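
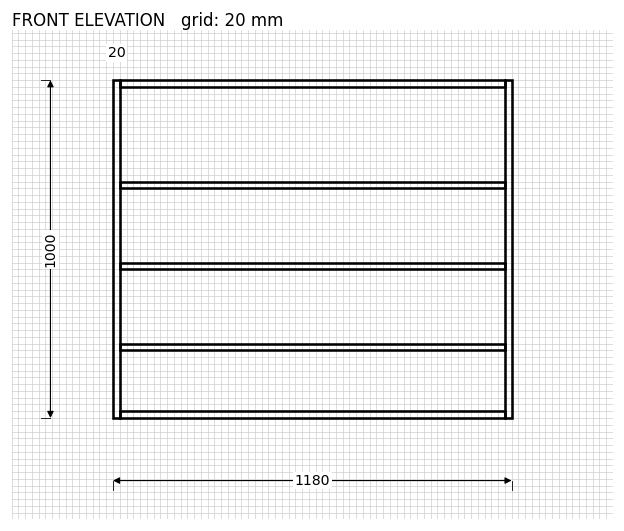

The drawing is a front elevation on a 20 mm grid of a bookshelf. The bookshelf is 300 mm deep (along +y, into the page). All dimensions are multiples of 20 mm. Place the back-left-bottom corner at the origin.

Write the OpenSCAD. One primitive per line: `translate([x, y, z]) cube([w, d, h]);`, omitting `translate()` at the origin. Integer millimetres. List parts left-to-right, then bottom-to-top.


cube([20, 300, 1000]);
translate([20, 0, 0]) cube([1140, 300, 20]);
translate([20, 0, 200]) cube([1140, 300, 20]);
translate([20, 0, 440]) cube([1140, 300, 20]);
translate([20, 0, 680]) cube([1140, 300, 20]);
translate([20, 0, 980]) cube([1140, 300, 20]);
translate([1160, 0, 0]) cube([20, 300, 1000]);


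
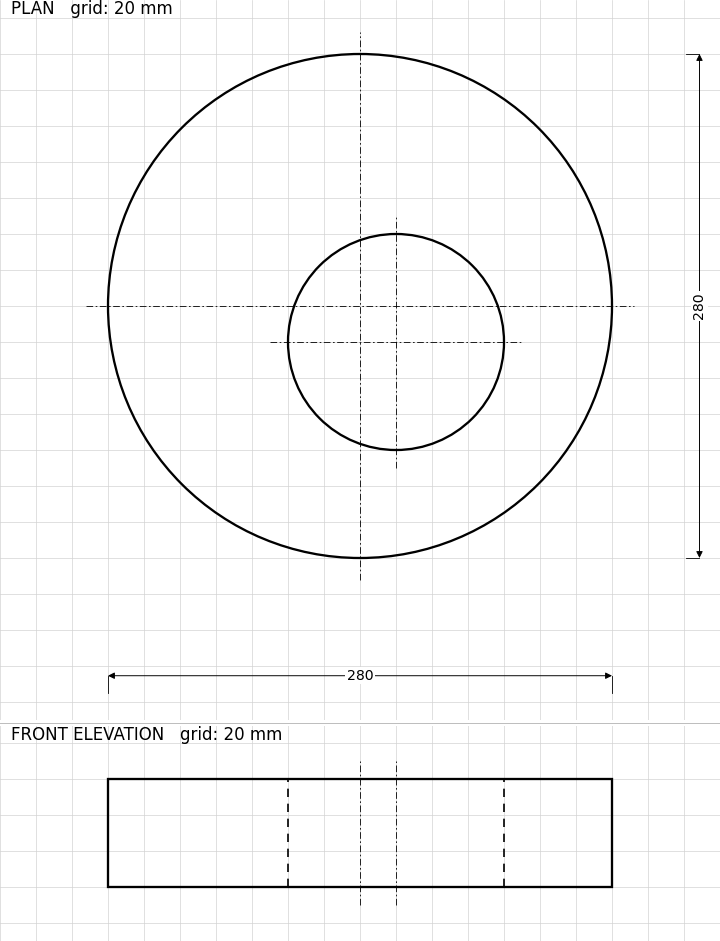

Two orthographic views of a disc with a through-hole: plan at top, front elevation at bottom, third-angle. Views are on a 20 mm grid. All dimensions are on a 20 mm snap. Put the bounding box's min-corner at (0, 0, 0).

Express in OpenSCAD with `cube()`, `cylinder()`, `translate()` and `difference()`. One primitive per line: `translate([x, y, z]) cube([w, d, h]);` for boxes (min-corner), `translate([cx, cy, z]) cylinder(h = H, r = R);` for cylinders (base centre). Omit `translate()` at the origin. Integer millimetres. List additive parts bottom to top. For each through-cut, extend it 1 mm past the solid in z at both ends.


difference() {
  translate([140, 140, 0]) cylinder(h = 60, r = 140);
  translate([160, 120, -1]) cylinder(h = 62, r = 60);
}


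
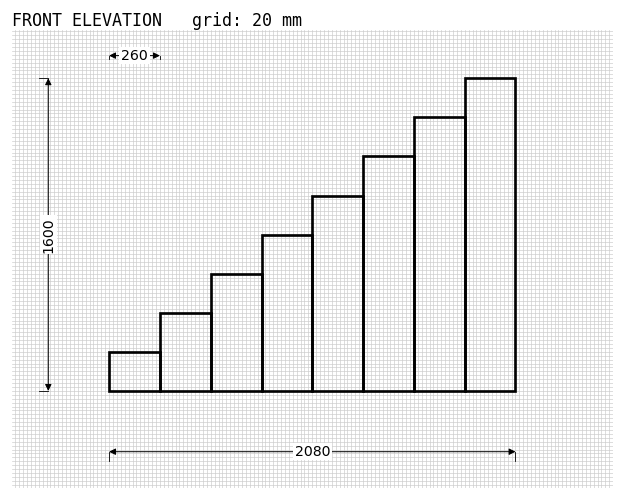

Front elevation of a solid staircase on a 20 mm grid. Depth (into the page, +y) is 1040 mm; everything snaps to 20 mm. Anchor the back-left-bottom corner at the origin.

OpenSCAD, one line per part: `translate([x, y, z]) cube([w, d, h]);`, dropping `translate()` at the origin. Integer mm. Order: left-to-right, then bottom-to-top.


cube([260, 1040, 200]);
translate([260, 0, 0]) cube([260, 1040, 400]);
translate([520, 0, 0]) cube([260, 1040, 600]);
translate([780, 0, 0]) cube([260, 1040, 800]);
translate([1040, 0, 0]) cube([260, 1040, 1000]);
translate([1300, 0, 0]) cube([260, 1040, 1200]);
translate([1560, 0, 0]) cube([260, 1040, 1400]);
translate([1820, 0, 0]) cube([260, 1040, 1600]);


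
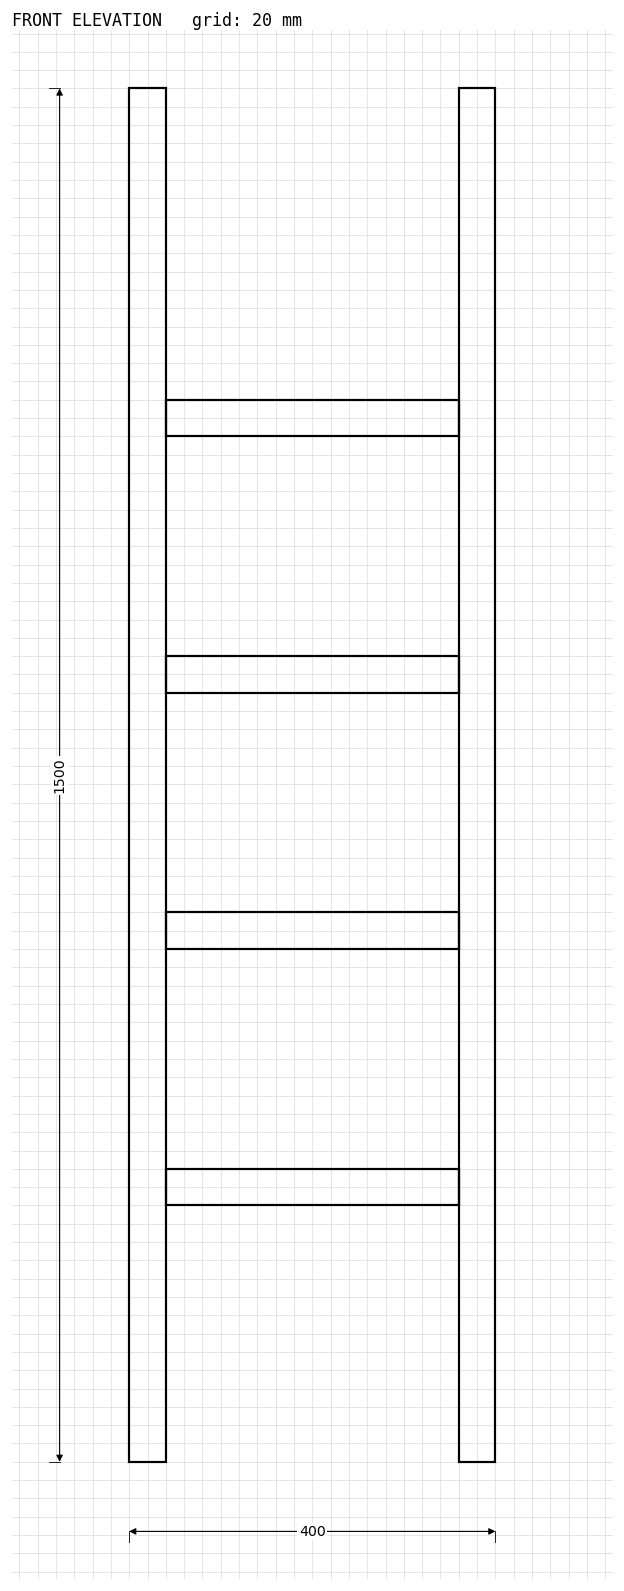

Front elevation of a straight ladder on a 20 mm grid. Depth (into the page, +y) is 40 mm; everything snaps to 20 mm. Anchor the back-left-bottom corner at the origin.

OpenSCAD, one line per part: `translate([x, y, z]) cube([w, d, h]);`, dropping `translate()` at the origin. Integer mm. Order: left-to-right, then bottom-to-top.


cube([40, 40, 1500]);
translate([40, 0, 280]) cube([320, 40, 40]);
translate([40, 0, 560]) cube([320, 40, 40]);
translate([40, 0, 840]) cube([320, 40, 40]);
translate([40, 0, 1120]) cube([320, 40, 40]);
translate([360, 0, 0]) cube([40, 40, 1500]);


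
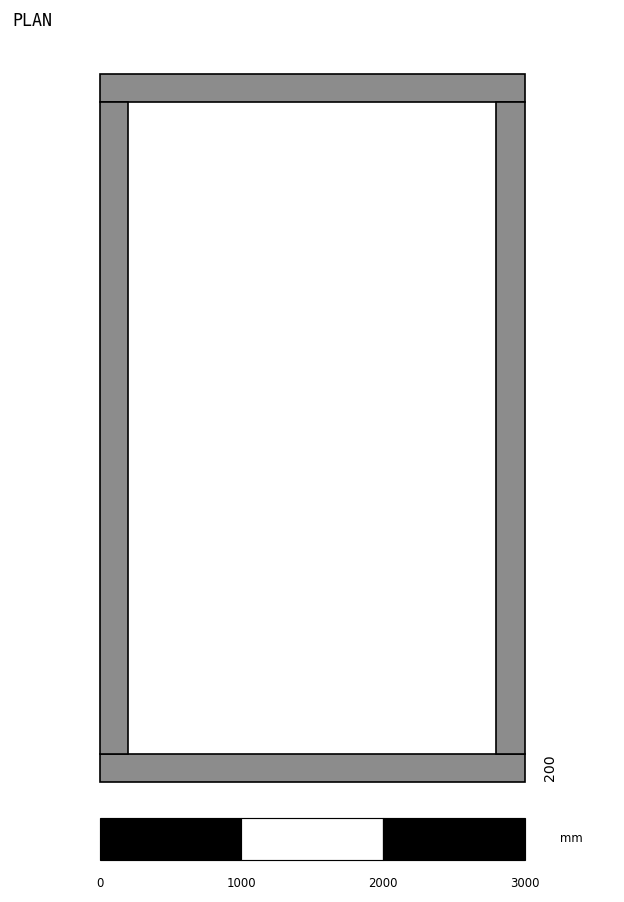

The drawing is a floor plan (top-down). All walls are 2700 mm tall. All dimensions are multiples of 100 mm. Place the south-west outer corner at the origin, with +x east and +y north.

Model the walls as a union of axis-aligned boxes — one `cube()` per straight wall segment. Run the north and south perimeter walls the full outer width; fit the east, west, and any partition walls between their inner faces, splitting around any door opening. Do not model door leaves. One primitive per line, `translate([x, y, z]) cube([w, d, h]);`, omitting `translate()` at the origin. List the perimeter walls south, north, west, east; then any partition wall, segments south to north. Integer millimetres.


cube([3000, 200, 2700]);
translate([0, 4800, 0]) cube([3000, 200, 2700]);
translate([0, 200, 0]) cube([200, 4600, 2700]);
translate([2800, 200, 0]) cube([200, 4600, 2700]);


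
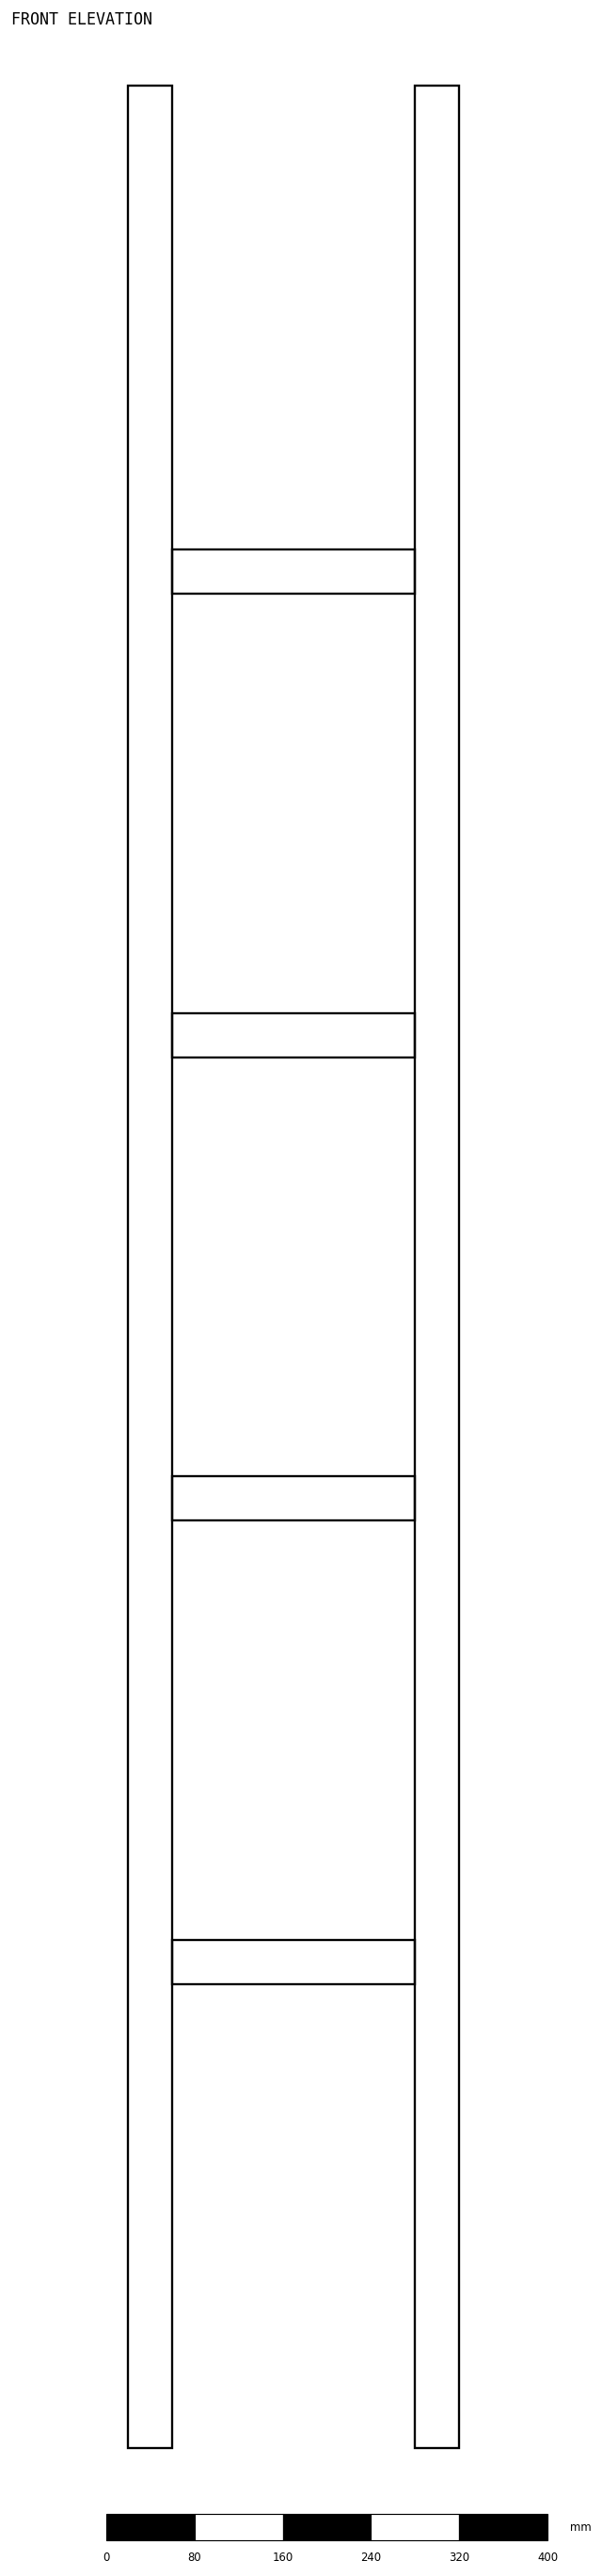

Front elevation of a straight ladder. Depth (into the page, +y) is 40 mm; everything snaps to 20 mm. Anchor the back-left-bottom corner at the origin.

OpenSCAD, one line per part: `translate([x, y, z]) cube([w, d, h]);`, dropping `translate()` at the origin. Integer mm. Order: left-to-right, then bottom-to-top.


cube([40, 40, 2140]);
translate([40, 0, 420]) cube([220, 40, 40]);
translate([40, 0, 840]) cube([220, 40, 40]);
translate([40, 0, 1260]) cube([220, 40, 40]);
translate([40, 0, 1680]) cube([220, 40, 40]);
translate([260, 0, 0]) cube([40, 40, 2140]);


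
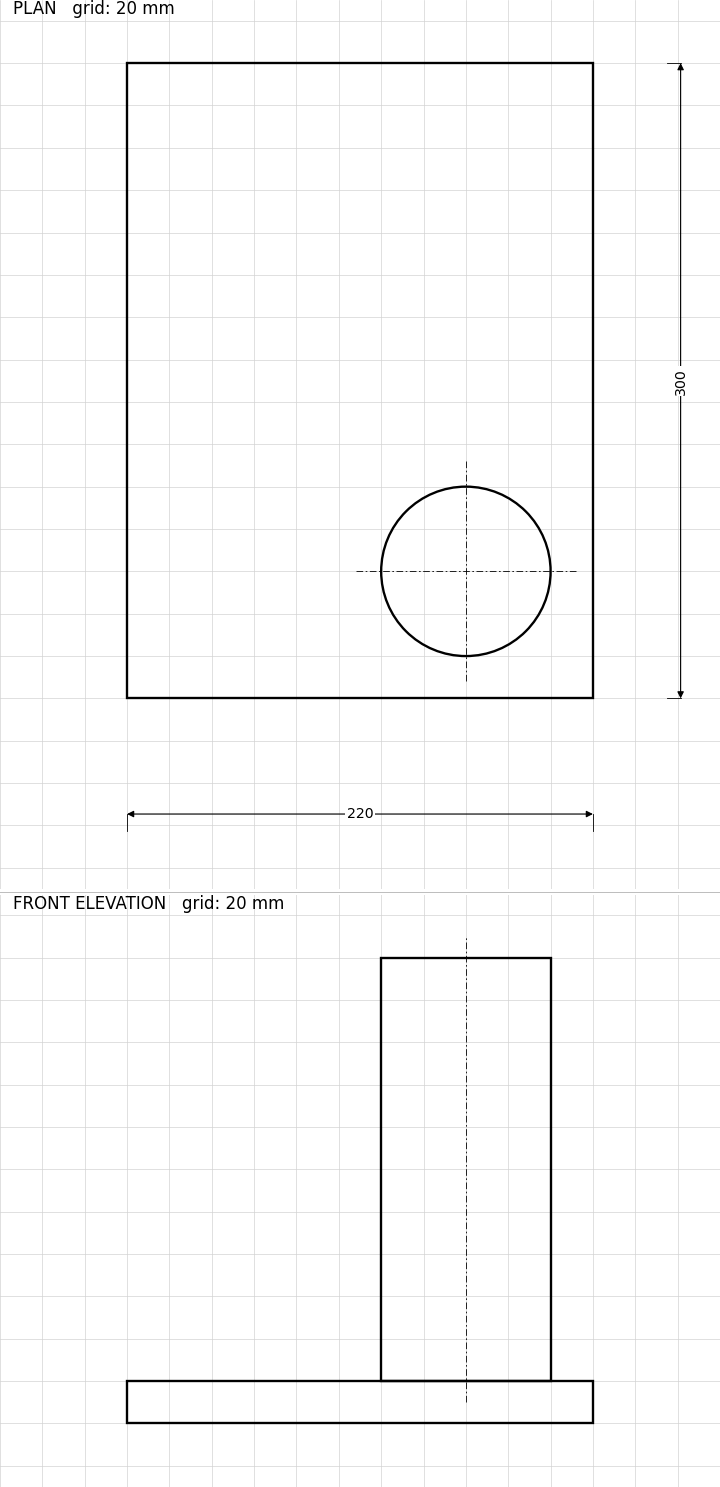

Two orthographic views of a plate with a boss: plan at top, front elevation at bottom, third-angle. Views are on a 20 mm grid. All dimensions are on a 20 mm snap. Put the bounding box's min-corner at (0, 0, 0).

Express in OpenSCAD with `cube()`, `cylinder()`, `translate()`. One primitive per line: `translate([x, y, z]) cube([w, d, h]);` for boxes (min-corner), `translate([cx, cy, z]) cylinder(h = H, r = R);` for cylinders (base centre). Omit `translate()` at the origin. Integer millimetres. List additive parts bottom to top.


cube([220, 300, 20]);
translate([160, 60, 20]) cylinder(h = 200, r = 40);


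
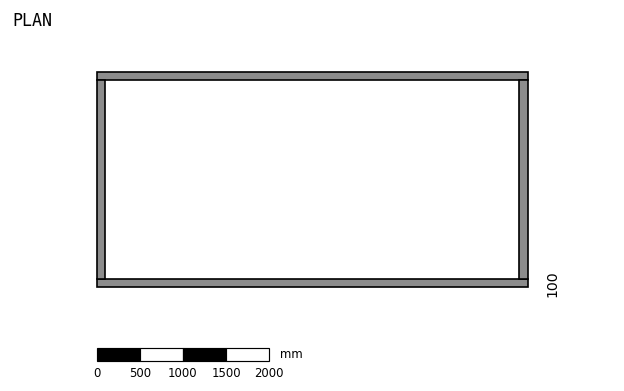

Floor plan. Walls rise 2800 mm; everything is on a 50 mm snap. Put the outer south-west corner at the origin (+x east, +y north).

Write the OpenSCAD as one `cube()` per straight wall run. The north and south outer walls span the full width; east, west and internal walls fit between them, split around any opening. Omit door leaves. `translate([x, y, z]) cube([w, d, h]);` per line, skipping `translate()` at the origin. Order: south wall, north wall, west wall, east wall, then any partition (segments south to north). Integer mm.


cube([5000, 100, 2800]);
translate([0, 2400, 0]) cube([5000, 100, 2800]);
translate([0, 100, 0]) cube([100, 2300, 2800]);
translate([4900, 100, 0]) cube([100, 2300, 2800]);


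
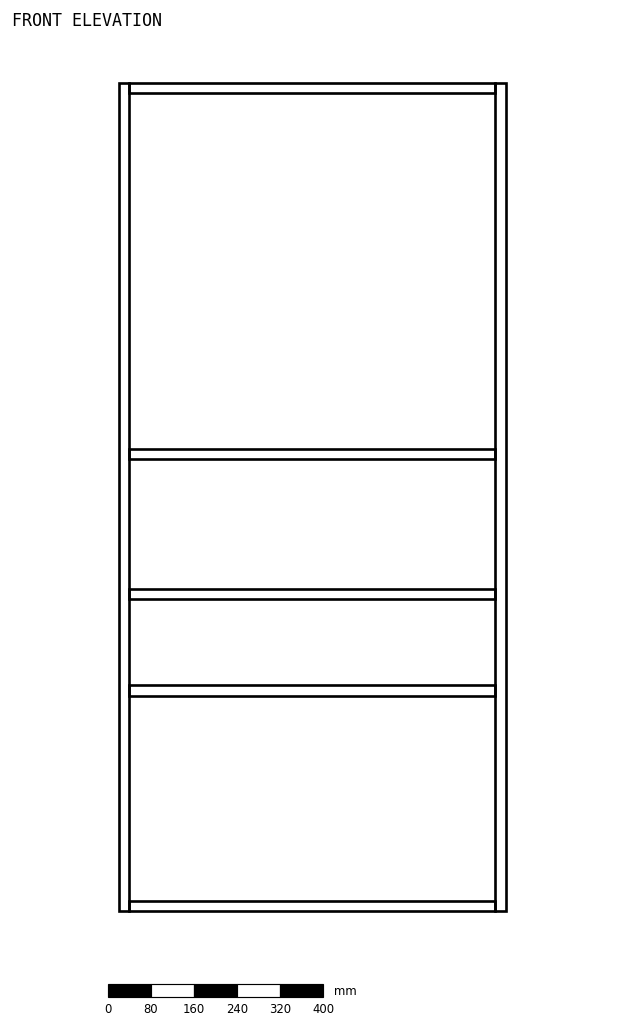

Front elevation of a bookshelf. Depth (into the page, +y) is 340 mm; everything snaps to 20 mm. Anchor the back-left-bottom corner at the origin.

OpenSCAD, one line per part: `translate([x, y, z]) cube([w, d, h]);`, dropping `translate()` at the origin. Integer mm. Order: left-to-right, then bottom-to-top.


cube([20, 340, 1540]);
translate([20, 0, 0]) cube([680, 340, 20]);
translate([20, 0, 400]) cube([680, 340, 20]);
translate([20, 0, 580]) cube([680, 340, 20]);
translate([20, 0, 840]) cube([680, 340, 20]);
translate([20, 0, 1520]) cube([680, 340, 20]);
translate([700, 0, 0]) cube([20, 340, 1540]);


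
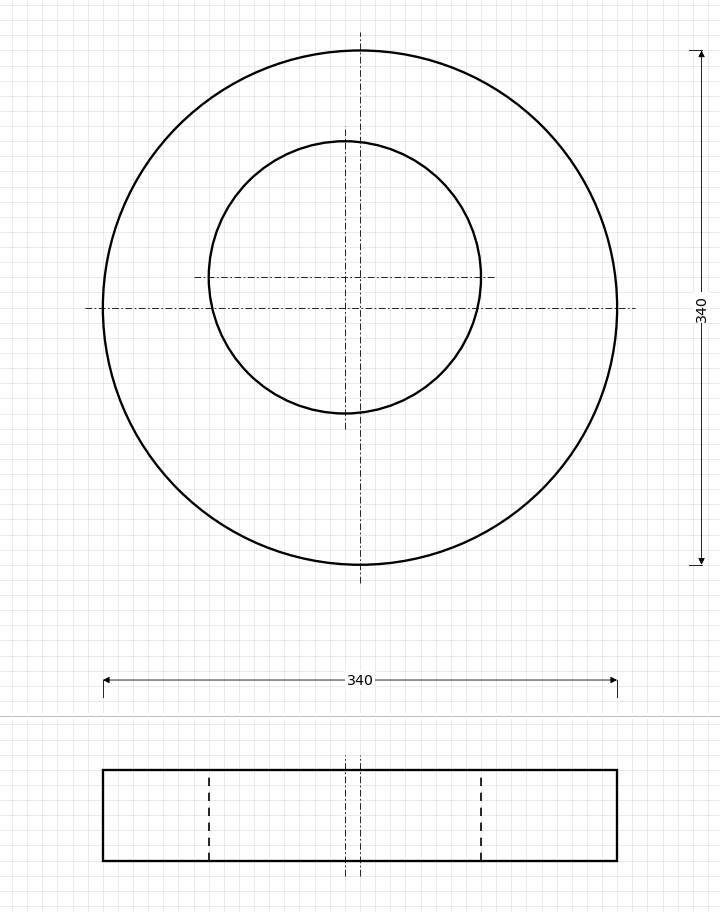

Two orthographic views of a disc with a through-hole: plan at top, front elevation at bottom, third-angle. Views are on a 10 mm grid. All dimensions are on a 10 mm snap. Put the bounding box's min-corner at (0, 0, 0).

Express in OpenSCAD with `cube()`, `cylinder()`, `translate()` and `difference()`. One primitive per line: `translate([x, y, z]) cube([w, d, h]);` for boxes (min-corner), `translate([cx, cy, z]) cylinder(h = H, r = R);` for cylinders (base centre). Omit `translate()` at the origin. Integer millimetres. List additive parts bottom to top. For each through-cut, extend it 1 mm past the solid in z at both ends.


difference() {
  translate([170, 170, 0]) cylinder(h = 60, r = 170);
  translate([160, 190, -1]) cylinder(h = 62, r = 90);
}


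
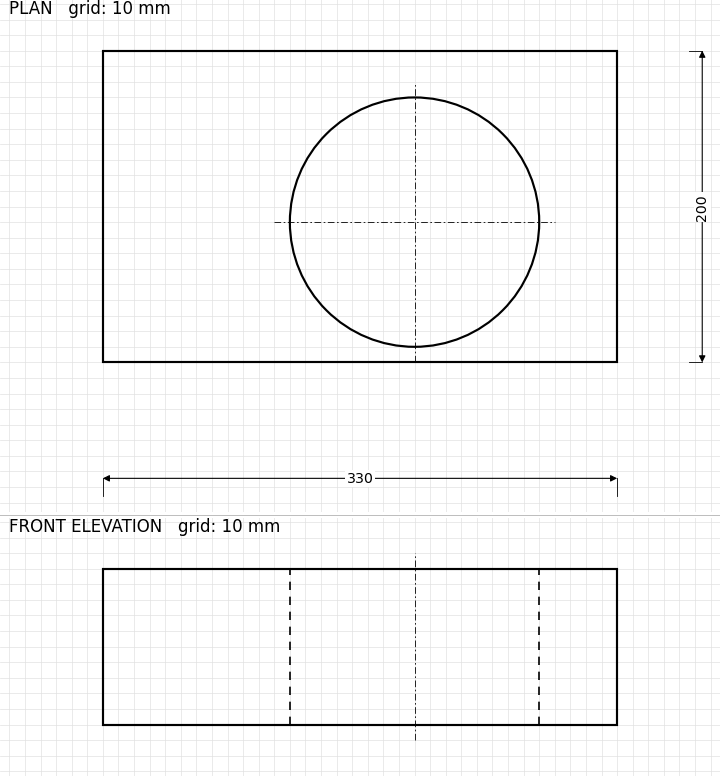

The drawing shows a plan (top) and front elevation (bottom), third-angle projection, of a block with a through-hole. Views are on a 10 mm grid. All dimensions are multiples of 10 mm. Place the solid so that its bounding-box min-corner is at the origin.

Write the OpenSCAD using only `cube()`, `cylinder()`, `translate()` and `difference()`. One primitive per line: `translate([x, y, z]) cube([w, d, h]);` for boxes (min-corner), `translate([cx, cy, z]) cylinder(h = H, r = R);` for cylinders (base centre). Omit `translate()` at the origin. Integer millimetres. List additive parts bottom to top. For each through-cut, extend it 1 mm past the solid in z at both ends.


difference() {
  cube([330, 200, 100]);
  translate([200, 90, -1]) cylinder(h = 102, r = 80);
}


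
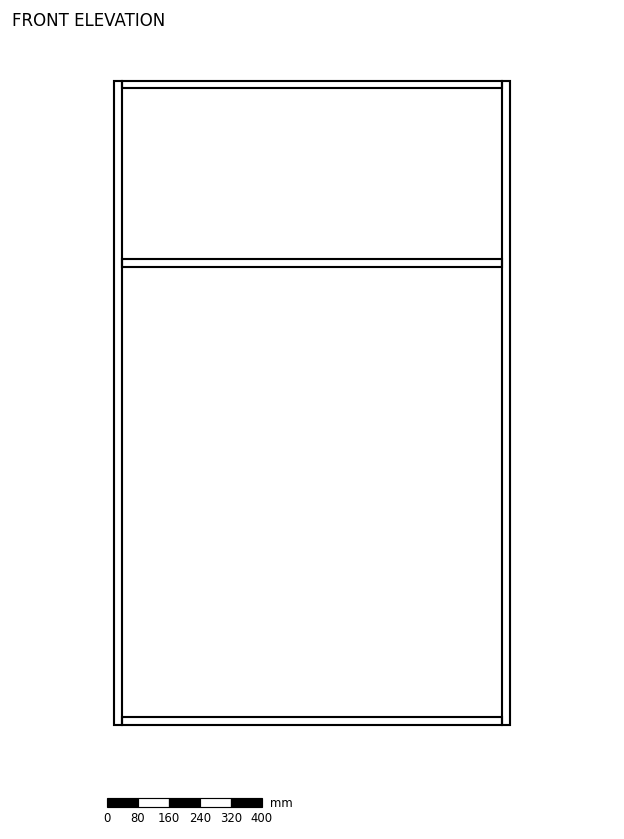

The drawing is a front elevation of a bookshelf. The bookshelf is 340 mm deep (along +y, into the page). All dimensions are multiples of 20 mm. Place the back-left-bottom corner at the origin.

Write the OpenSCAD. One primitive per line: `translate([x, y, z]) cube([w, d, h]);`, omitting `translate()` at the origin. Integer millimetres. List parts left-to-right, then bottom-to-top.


cube([20, 340, 1660]);
translate([20, 0, 0]) cube([980, 340, 20]);
translate([20, 0, 1180]) cube([980, 340, 20]);
translate([20, 0, 1640]) cube([980, 340, 20]);
translate([1000, 0, 0]) cube([20, 340, 1660]);


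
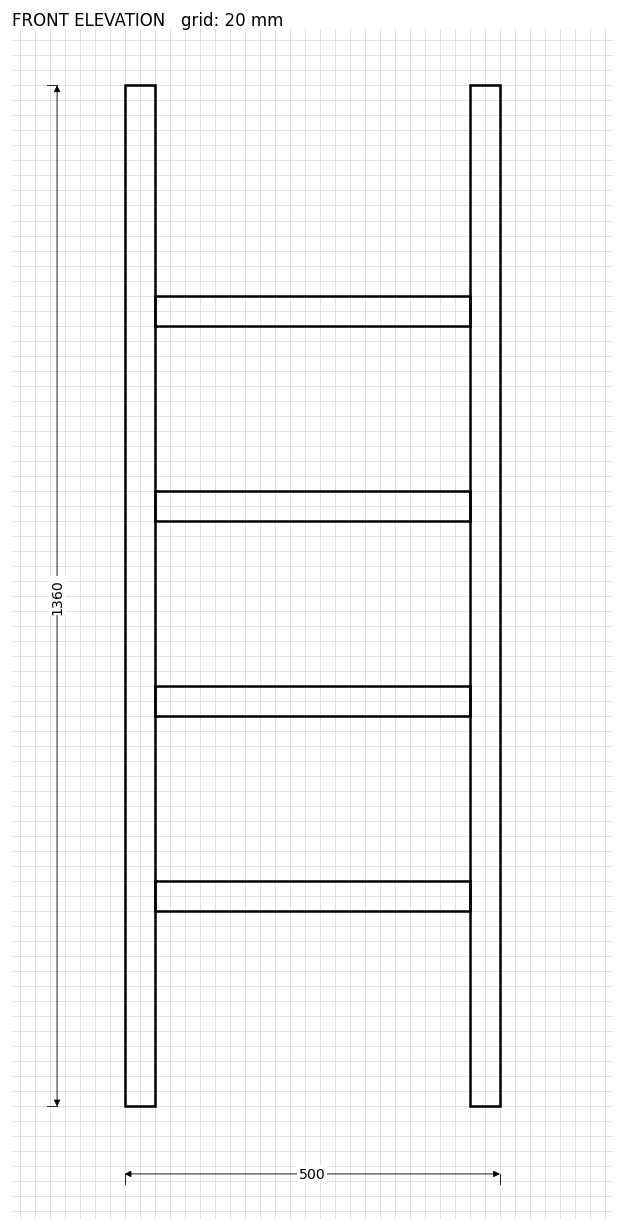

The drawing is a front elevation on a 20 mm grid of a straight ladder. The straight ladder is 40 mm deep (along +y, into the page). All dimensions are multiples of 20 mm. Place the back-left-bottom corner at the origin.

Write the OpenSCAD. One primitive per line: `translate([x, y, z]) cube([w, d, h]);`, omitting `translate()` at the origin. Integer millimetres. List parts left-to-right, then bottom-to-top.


cube([40, 40, 1360]);
translate([40, 0, 260]) cube([420, 40, 40]);
translate([40, 0, 520]) cube([420, 40, 40]);
translate([40, 0, 780]) cube([420, 40, 40]);
translate([40, 0, 1040]) cube([420, 40, 40]);
translate([460, 0, 0]) cube([40, 40, 1360]);


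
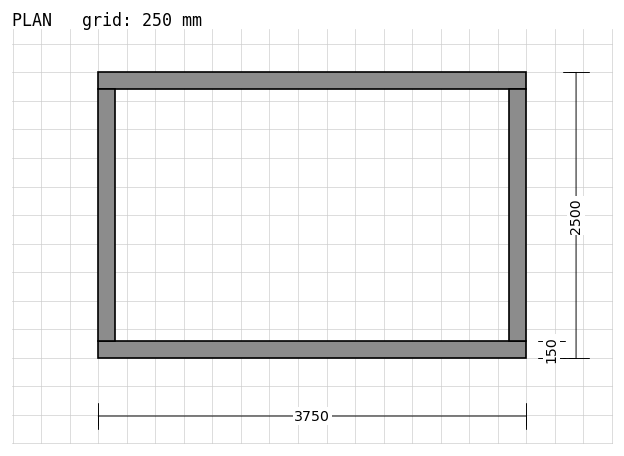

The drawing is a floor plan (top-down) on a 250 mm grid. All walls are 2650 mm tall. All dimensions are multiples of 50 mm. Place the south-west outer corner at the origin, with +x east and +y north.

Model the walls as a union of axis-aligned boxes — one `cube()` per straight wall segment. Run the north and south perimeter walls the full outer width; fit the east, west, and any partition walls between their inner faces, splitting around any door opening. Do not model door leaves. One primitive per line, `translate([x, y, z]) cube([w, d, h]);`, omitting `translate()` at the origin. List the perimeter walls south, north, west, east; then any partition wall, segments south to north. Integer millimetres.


cube([3750, 150, 2650]);
translate([0, 2350, 0]) cube([3750, 150, 2650]);
translate([0, 150, 0]) cube([150, 2200, 2650]);
translate([3600, 150, 0]) cube([150, 2200, 2650]);


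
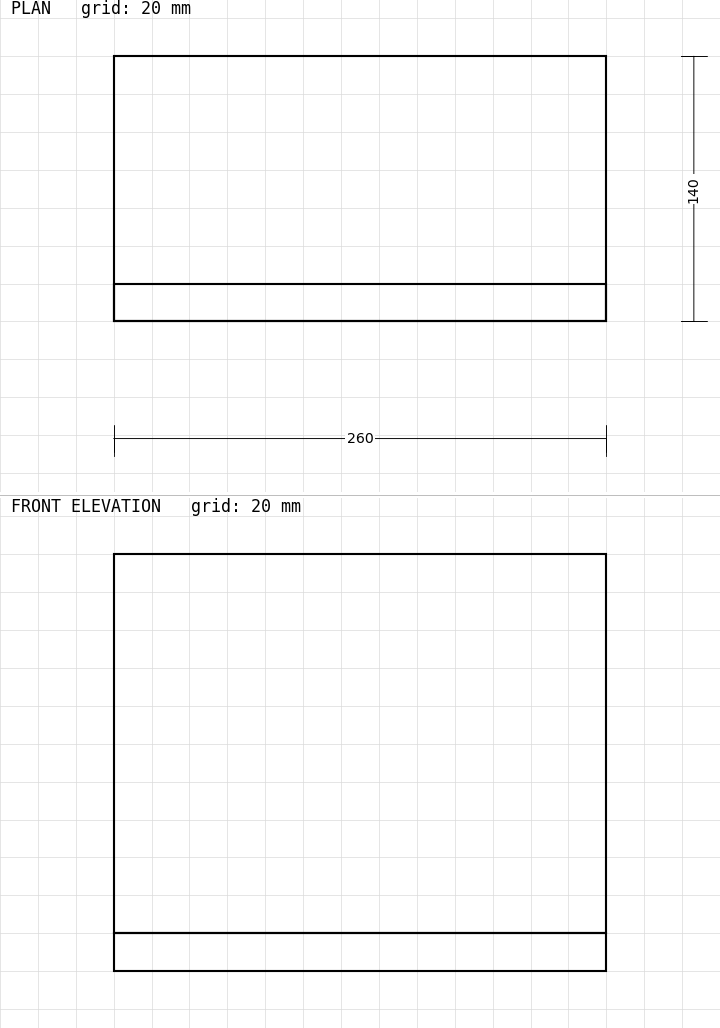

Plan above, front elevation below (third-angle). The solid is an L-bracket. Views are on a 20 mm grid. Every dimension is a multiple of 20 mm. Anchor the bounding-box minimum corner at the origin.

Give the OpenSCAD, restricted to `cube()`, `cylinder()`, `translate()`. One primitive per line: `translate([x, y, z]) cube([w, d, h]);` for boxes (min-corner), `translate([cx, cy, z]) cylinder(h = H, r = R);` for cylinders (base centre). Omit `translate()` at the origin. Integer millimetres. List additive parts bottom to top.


cube([260, 140, 20]);
translate([0, 0, 20]) cube([260, 20, 200]);


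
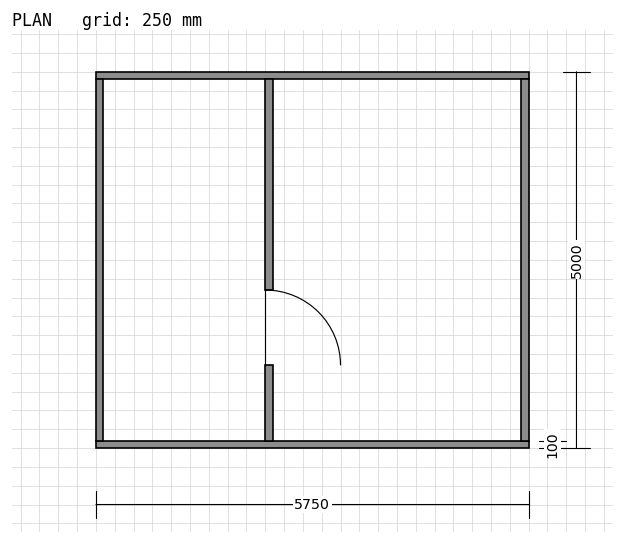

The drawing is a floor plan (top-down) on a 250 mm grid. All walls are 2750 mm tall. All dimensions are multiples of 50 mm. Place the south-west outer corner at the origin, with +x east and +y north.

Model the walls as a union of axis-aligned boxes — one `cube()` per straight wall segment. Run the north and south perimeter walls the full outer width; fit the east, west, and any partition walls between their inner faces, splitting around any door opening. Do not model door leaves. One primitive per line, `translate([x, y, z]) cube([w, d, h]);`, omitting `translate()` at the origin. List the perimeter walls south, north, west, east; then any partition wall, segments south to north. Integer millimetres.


cube([5750, 100, 2750]);
translate([0, 4900, 0]) cube([5750, 100, 2750]);
translate([0, 100, 0]) cube([100, 4800, 2750]);
translate([5650, 100, 0]) cube([100, 4800, 2750]);
translate([2250, 100, 0]) cube([100, 1000, 2750]);
translate([2250, 2100, 0]) cube([100, 2800, 2750]);


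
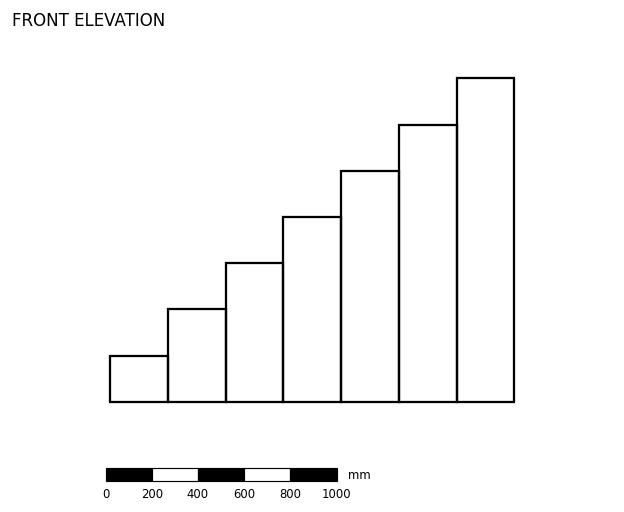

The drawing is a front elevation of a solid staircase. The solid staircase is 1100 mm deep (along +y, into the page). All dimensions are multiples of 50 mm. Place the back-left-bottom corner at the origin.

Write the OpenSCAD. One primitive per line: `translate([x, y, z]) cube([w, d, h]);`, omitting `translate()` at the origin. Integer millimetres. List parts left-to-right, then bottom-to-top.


cube([250, 1100, 200]);
translate([250, 0, 0]) cube([250, 1100, 400]);
translate([500, 0, 0]) cube([250, 1100, 600]);
translate([750, 0, 0]) cube([250, 1100, 800]);
translate([1000, 0, 0]) cube([250, 1100, 1000]);
translate([1250, 0, 0]) cube([250, 1100, 1200]);
translate([1500, 0, 0]) cube([250, 1100, 1400]);


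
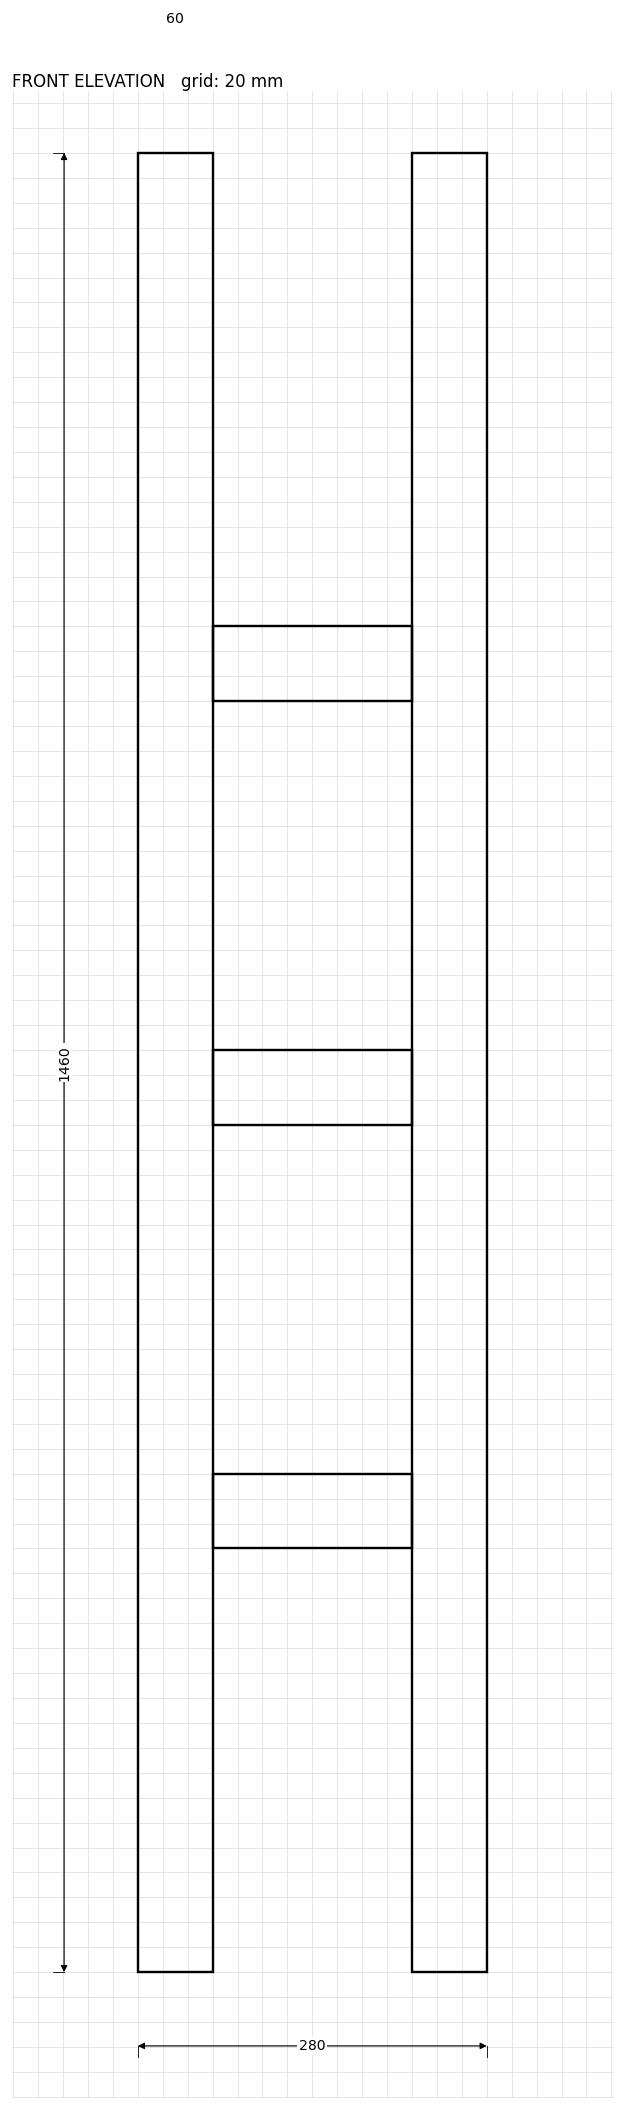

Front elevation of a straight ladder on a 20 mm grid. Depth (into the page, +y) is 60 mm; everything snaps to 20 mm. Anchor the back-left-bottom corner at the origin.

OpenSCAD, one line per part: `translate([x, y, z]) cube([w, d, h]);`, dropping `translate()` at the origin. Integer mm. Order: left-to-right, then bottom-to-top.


cube([60, 60, 1460]);
translate([60, 0, 340]) cube([160, 60, 60]);
translate([60, 0, 680]) cube([160, 60, 60]);
translate([60, 0, 1020]) cube([160, 60, 60]);
translate([220, 0, 0]) cube([60, 60, 1460]);


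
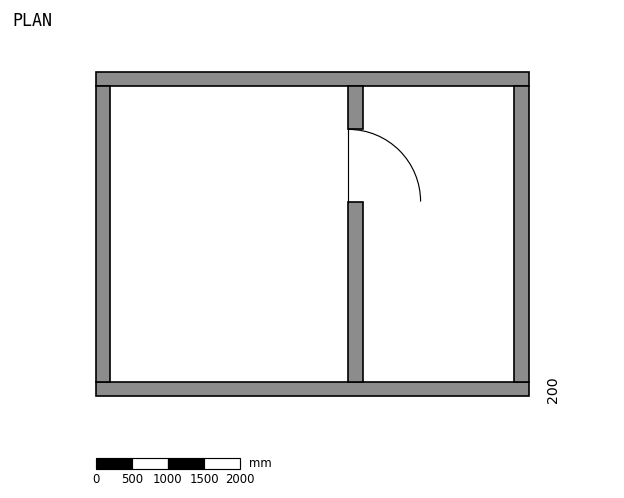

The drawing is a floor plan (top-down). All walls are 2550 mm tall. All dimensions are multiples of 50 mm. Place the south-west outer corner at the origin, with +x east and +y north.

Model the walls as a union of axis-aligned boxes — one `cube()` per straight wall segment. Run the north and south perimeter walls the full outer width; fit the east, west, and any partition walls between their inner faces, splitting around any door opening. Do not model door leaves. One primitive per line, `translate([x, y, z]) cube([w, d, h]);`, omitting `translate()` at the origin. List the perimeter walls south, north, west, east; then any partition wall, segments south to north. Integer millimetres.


cube([6000, 200, 2550]);
translate([0, 4300, 0]) cube([6000, 200, 2550]);
translate([0, 200, 0]) cube([200, 4100, 2550]);
translate([5800, 200, 0]) cube([200, 4100, 2550]);
translate([3500, 200, 0]) cube([200, 2500, 2550]);
translate([3500, 3700, 0]) cube([200, 600, 2550]);


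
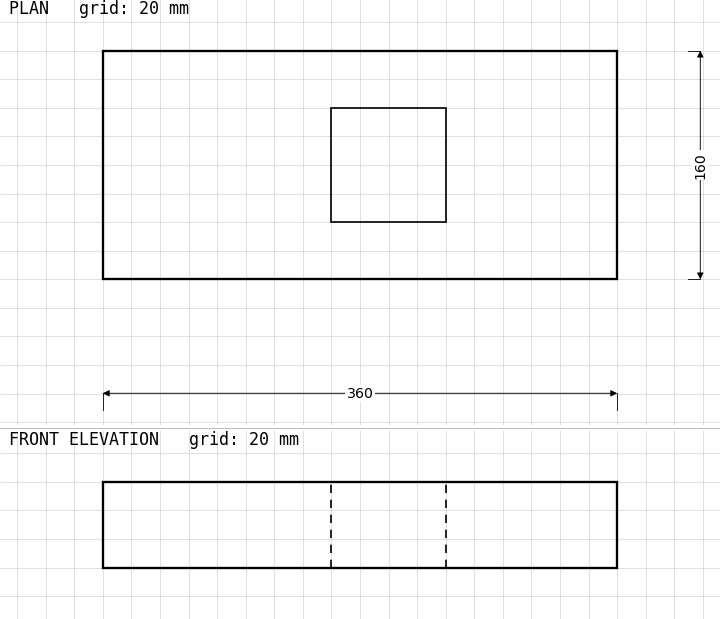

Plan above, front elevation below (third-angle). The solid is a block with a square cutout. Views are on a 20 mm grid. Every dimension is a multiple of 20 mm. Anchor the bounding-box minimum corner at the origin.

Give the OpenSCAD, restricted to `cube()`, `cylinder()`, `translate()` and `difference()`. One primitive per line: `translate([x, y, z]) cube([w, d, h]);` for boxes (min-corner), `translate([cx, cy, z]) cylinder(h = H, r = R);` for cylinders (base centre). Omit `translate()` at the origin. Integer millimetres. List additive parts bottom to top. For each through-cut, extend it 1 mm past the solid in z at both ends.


difference() {
  cube([360, 160, 60]);
  translate([160, 40, -1]) cube([80, 80, 62]);
}


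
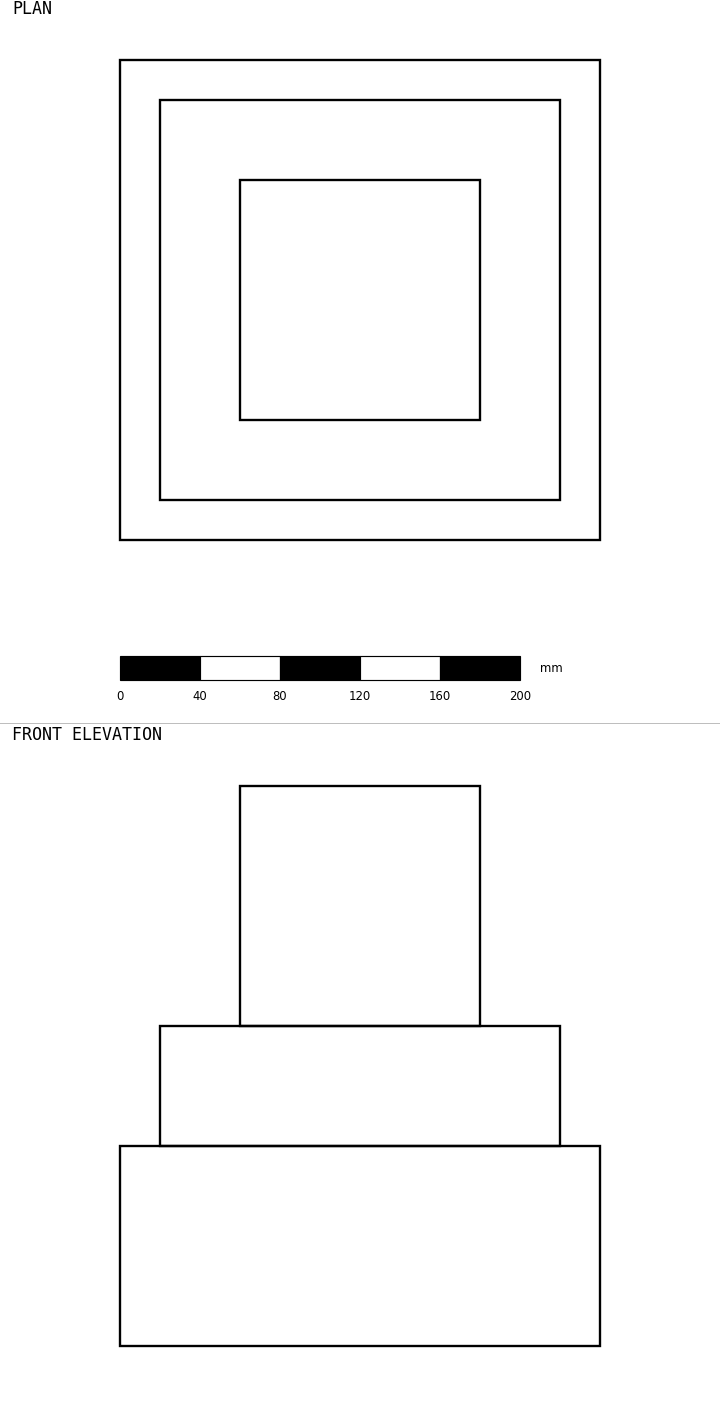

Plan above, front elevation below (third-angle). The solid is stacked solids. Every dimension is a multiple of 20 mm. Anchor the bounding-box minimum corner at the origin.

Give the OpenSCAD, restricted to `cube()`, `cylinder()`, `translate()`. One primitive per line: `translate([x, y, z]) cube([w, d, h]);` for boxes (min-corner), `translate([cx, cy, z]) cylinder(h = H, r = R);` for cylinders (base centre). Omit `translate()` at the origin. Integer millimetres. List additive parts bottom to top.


cube([240, 240, 100]);
translate([20, 20, 100]) cube([200, 200, 60]);
translate([60, 60, 160]) cube([120, 120, 120]);


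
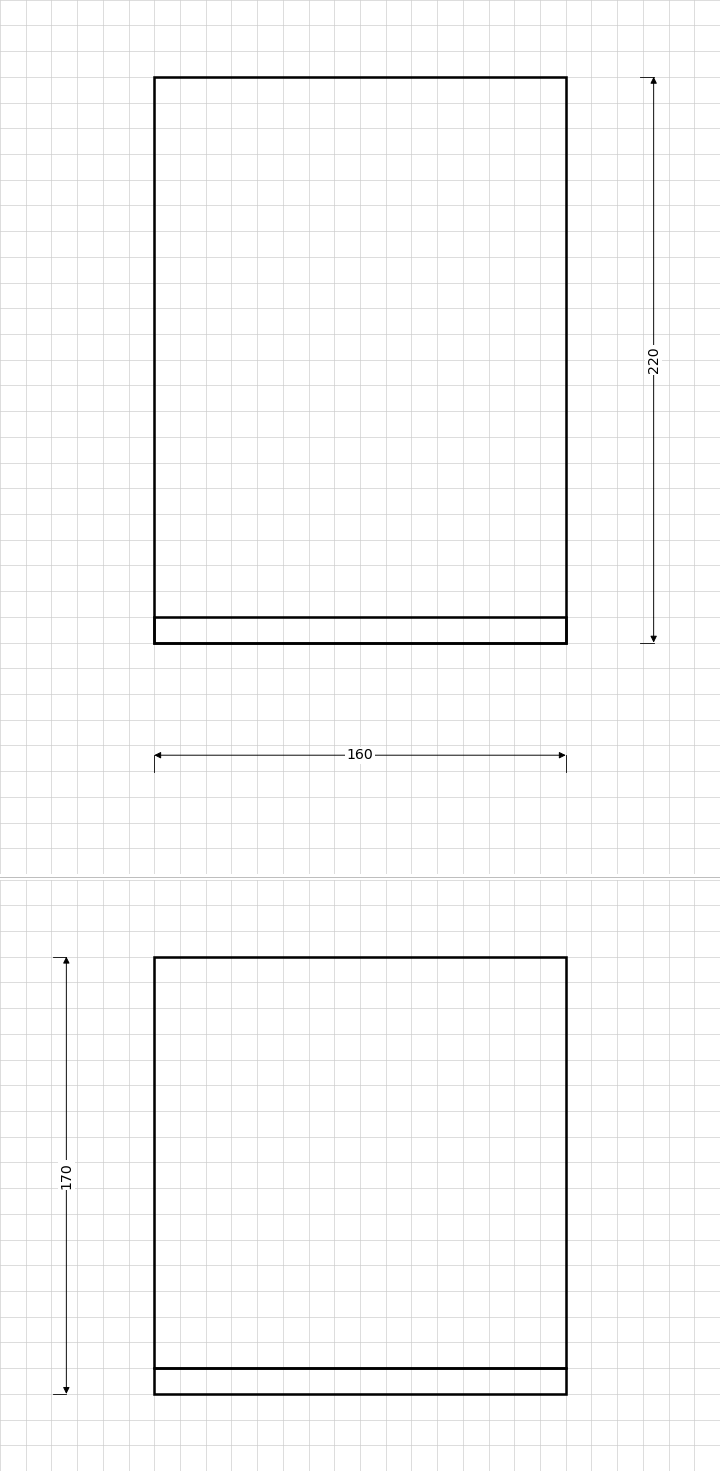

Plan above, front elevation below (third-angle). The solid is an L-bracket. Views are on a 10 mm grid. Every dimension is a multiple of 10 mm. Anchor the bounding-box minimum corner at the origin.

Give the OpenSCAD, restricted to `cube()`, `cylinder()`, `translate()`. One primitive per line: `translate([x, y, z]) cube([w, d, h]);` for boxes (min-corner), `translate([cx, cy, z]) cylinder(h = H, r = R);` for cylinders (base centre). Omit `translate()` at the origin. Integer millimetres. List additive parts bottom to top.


cube([160, 220, 10]);
translate([0, 0, 10]) cube([160, 10, 160]);


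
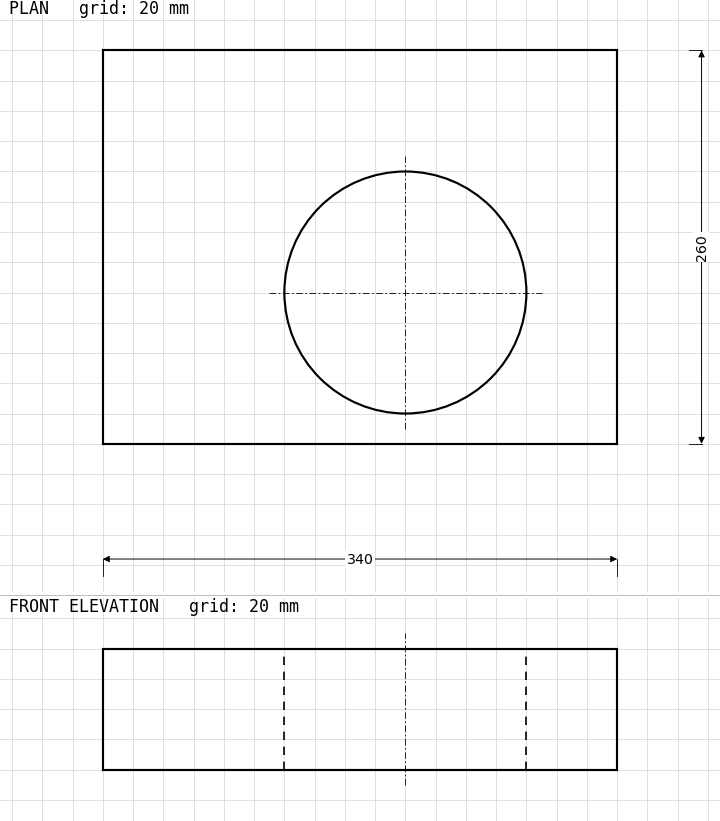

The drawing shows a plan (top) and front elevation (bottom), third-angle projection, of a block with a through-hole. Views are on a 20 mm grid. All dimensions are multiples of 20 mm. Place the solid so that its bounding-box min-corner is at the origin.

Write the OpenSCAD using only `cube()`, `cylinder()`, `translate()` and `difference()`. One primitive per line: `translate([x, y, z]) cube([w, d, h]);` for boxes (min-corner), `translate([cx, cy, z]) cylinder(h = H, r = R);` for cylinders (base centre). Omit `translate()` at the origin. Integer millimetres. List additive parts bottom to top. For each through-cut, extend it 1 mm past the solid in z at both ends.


difference() {
  cube([340, 260, 80]);
  translate([200, 100, -1]) cylinder(h = 82, r = 80);
}


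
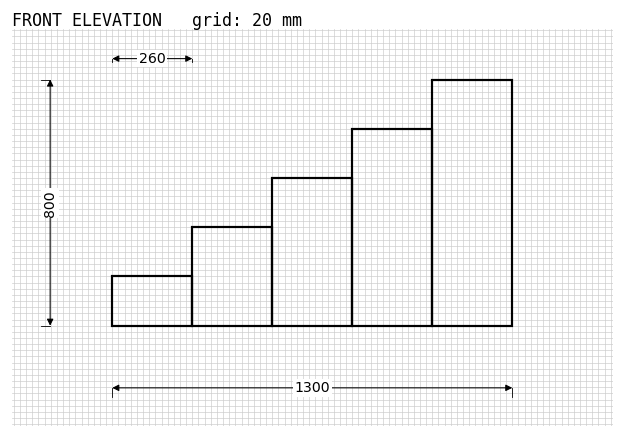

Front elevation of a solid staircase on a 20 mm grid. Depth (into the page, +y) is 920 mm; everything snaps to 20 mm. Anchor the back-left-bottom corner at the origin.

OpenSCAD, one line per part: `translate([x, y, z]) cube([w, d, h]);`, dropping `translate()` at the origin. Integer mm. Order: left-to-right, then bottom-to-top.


cube([260, 920, 160]);
translate([260, 0, 0]) cube([260, 920, 320]);
translate([520, 0, 0]) cube([260, 920, 480]);
translate([780, 0, 0]) cube([260, 920, 640]);
translate([1040, 0, 0]) cube([260, 920, 800]);


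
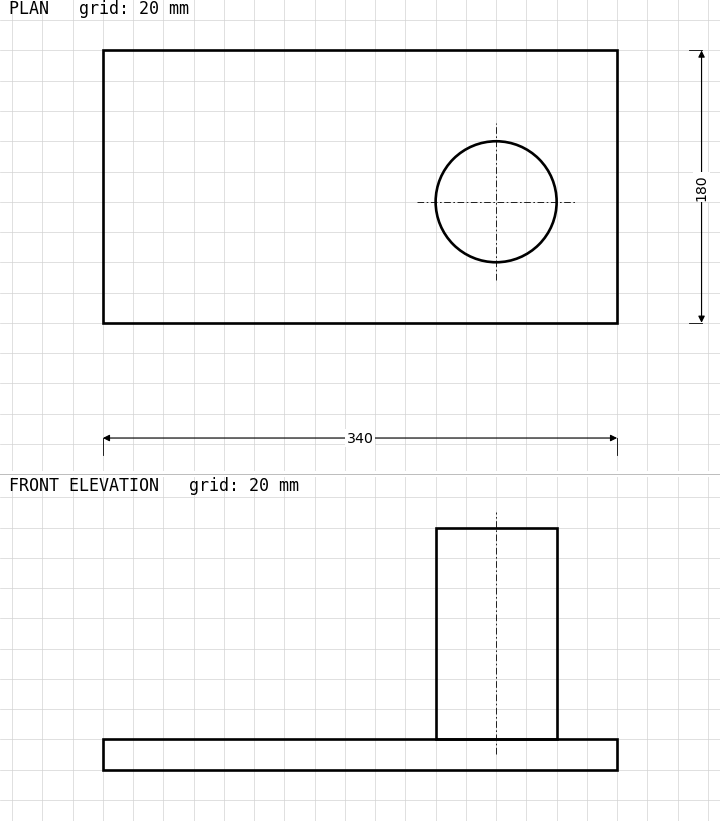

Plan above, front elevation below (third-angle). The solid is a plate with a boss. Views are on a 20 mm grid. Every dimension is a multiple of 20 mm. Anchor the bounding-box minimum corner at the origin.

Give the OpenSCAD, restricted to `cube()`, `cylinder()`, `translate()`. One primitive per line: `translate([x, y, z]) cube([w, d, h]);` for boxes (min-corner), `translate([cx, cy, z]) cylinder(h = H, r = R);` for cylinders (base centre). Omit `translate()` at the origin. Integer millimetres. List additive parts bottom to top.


cube([340, 180, 20]);
translate([260, 80, 20]) cylinder(h = 140, r = 40);


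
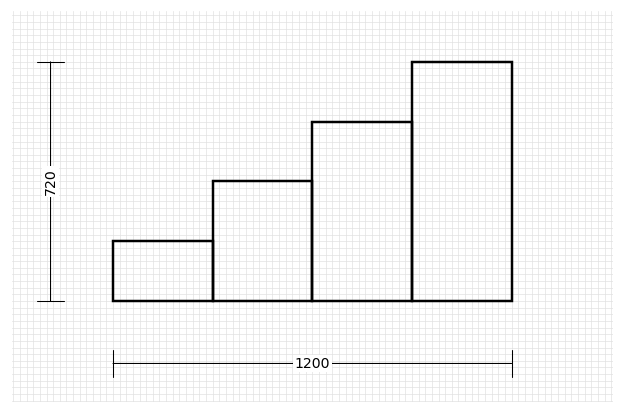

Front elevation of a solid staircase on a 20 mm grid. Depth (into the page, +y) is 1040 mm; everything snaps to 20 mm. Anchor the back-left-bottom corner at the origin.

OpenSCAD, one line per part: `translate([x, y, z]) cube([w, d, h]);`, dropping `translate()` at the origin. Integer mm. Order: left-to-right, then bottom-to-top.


cube([300, 1040, 180]);
translate([300, 0, 0]) cube([300, 1040, 360]);
translate([600, 0, 0]) cube([300, 1040, 540]);
translate([900, 0, 0]) cube([300, 1040, 720]);


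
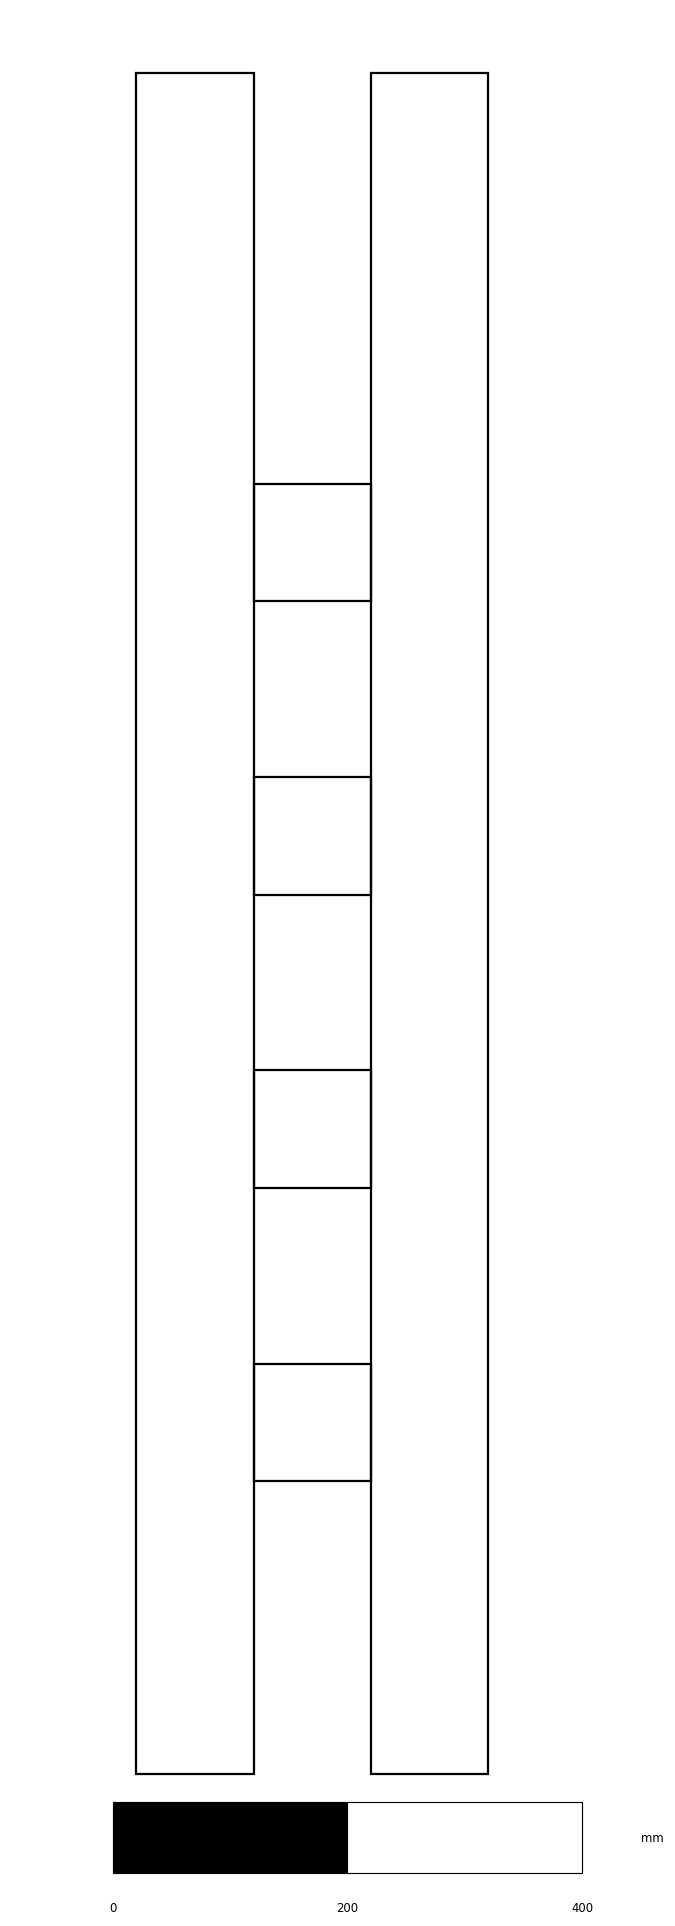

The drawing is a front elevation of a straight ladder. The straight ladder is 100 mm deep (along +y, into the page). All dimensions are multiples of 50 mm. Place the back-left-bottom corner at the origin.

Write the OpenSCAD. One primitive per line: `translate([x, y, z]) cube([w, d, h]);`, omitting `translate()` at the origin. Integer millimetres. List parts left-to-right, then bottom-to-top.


cube([100, 100, 1450]);
translate([100, 0, 250]) cube([100, 100, 100]);
translate([100, 0, 500]) cube([100, 100, 100]);
translate([100, 0, 750]) cube([100, 100, 100]);
translate([100, 0, 1000]) cube([100, 100, 100]);
translate([200, 0, 0]) cube([100, 100, 1450]);


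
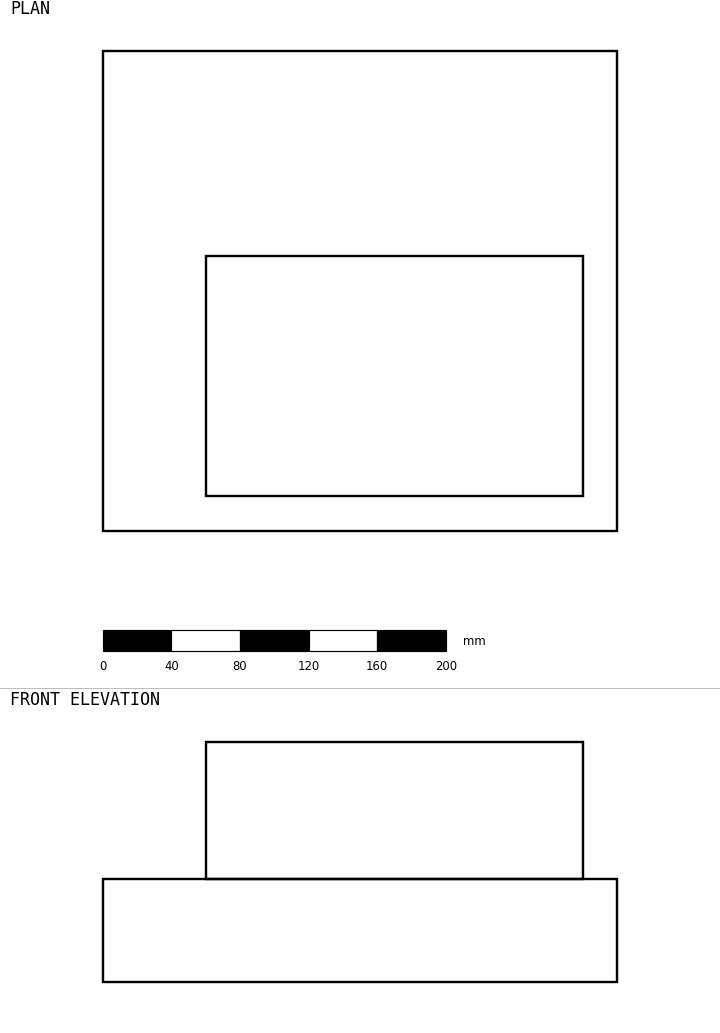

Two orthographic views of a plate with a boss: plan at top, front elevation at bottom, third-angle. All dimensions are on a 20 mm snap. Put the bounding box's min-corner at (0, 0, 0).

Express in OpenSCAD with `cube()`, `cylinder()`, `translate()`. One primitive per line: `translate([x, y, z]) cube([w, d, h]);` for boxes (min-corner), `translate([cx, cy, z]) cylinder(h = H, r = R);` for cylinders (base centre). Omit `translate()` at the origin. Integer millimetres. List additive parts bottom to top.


cube([300, 280, 60]);
translate([60, 20, 60]) cube([220, 140, 80]);


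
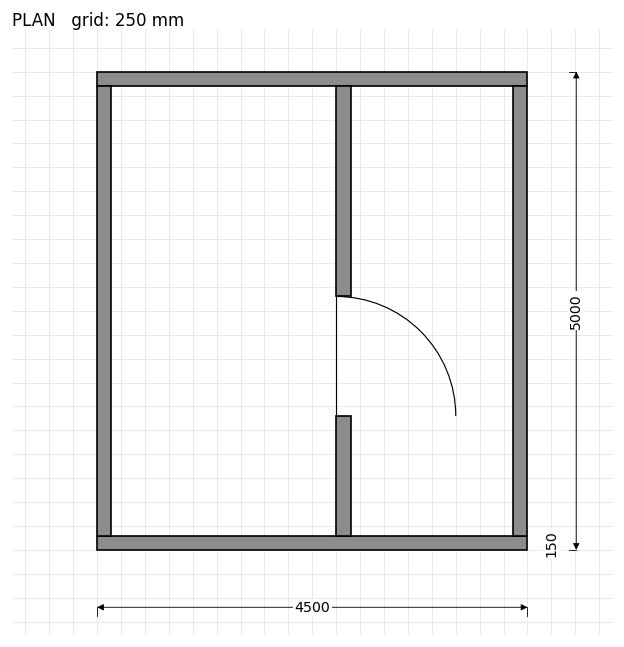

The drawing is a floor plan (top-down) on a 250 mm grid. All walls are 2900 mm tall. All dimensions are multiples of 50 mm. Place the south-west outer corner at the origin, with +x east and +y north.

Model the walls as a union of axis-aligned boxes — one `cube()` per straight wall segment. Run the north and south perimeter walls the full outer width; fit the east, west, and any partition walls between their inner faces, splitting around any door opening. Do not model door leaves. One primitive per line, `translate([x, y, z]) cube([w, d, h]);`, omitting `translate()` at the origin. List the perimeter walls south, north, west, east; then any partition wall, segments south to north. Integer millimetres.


cube([4500, 150, 2900]);
translate([0, 4850, 0]) cube([4500, 150, 2900]);
translate([0, 150, 0]) cube([150, 4700, 2900]);
translate([4350, 150, 0]) cube([150, 4700, 2900]);
translate([2500, 150, 0]) cube([150, 1250, 2900]);
translate([2500, 2650, 0]) cube([150, 2200, 2900]);


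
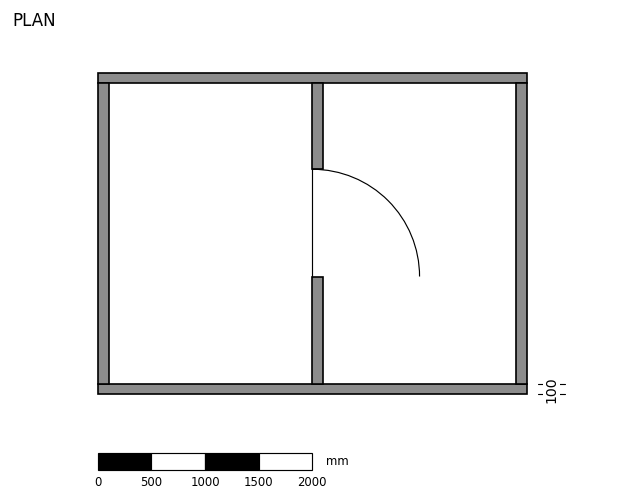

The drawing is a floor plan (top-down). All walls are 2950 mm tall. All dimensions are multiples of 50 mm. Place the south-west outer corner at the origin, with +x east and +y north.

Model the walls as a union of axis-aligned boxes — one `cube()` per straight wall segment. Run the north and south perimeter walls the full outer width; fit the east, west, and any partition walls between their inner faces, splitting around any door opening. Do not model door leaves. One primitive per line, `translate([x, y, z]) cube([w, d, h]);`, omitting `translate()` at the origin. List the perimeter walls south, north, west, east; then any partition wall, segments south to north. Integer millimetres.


cube([4000, 100, 2950]);
translate([0, 2900, 0]) cube([4000, 100, 2950]);
translate([0, 100, 0]) cube([100, 2800, 2950]);
translate([3900, 100, 0]) cube([100, 2800, 2950]);
translate([2000, 100, 0]) cube([100, 1000, 2950]);
translate([2000, 2100, 0]) cube([100, 800, 2950]);


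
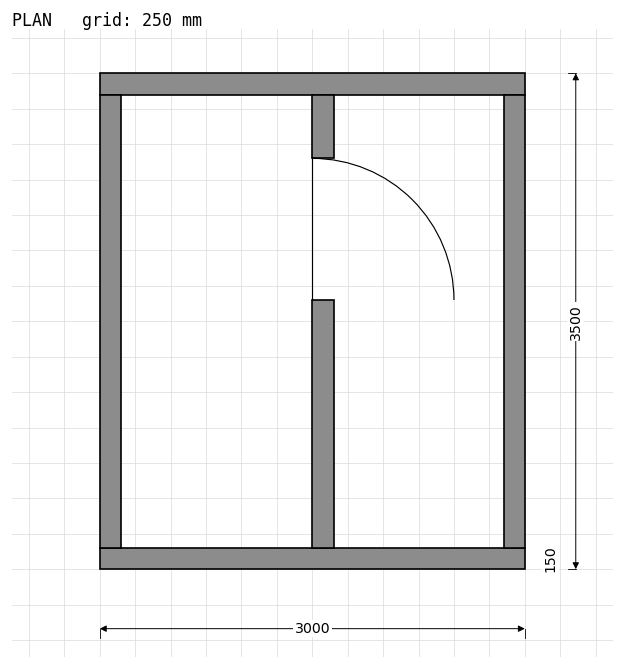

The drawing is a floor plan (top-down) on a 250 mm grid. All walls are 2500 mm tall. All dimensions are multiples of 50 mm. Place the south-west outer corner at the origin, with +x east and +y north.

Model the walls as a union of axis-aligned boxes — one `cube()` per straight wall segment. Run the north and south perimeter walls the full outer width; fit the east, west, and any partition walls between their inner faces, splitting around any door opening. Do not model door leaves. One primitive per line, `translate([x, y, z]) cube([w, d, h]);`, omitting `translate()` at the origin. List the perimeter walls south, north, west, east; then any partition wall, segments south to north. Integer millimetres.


cube([3000, 150, 2500]);
translate([0, 3350, 0]) cube([3000, 150, 2500]);
translate([0, 150, 0]) cube([150, 3200, 2500]);
translate([2850, 150, 0]) cube([150, 3200, 2500]);
translate([1500, 150, 0]) cube([150, 1750, 2500]);
translate([1500, 2900, 0]) cube([150, 450, 2500]);


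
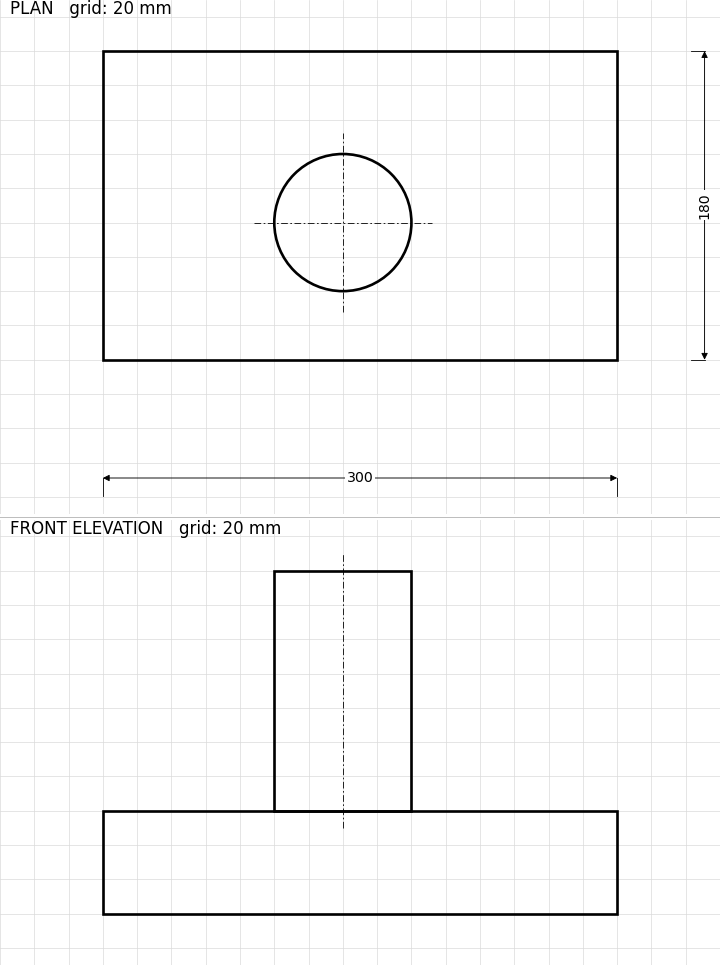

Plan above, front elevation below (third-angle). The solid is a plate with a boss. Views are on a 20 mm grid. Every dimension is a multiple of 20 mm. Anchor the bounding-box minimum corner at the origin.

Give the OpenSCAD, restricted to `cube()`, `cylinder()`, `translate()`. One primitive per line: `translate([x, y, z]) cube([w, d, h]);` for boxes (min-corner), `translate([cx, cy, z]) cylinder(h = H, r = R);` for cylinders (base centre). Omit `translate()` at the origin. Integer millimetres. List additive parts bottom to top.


cube([300, 180, 60]);
translate([140, 80, 60]) cylinder(h = 140, r = 40);


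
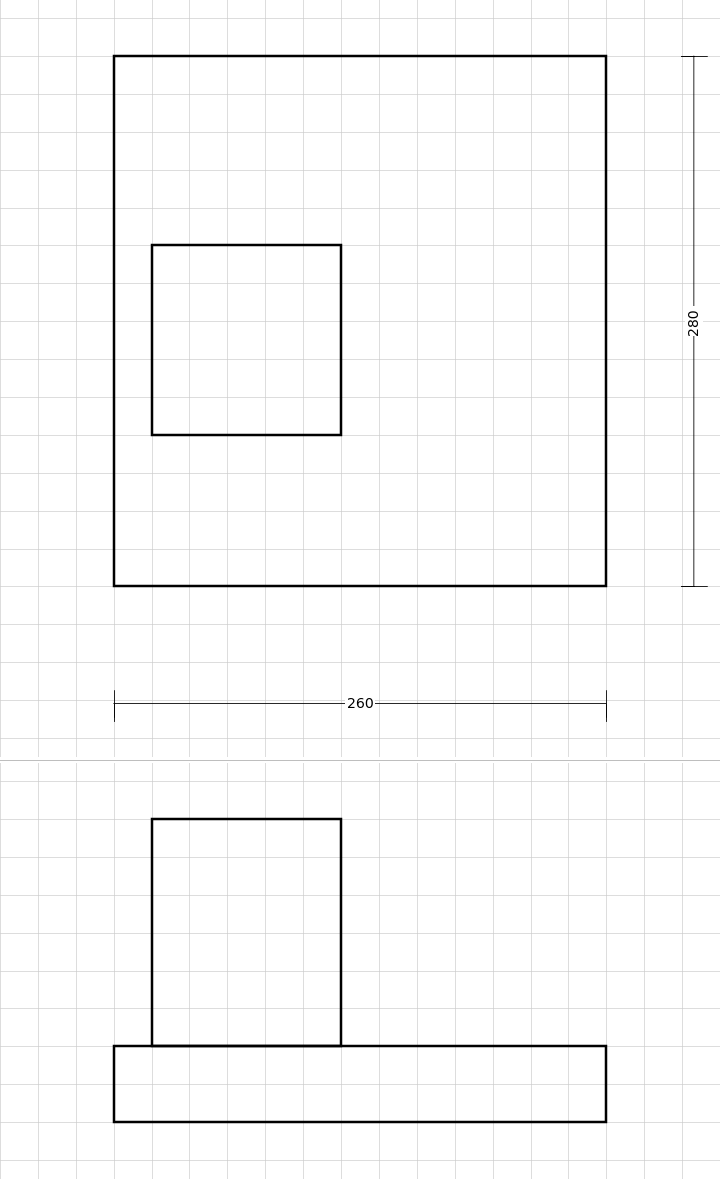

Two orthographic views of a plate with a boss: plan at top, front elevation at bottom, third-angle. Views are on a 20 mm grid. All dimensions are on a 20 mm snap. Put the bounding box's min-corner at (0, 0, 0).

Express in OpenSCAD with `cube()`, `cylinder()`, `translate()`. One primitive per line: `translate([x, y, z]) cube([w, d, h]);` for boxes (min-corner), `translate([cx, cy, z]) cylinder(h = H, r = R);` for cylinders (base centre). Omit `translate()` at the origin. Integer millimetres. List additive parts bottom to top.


cube([260, 280, 40]);
translate([20, 80, 40]) cube([100, 100, 120]);


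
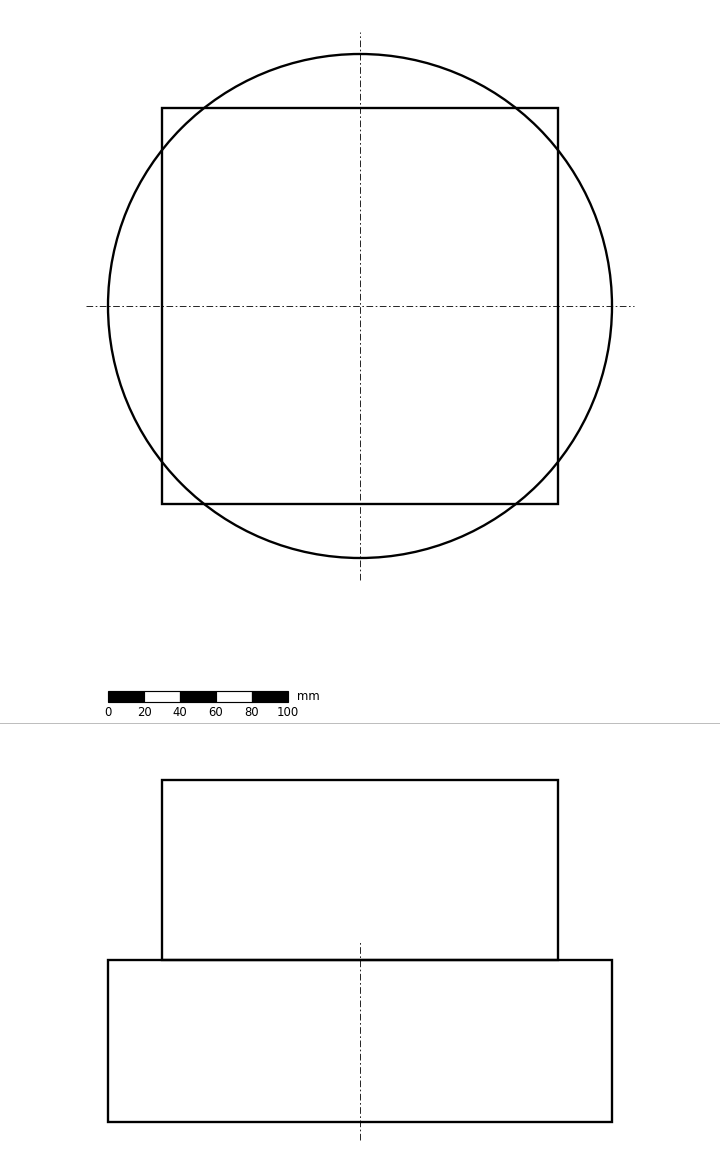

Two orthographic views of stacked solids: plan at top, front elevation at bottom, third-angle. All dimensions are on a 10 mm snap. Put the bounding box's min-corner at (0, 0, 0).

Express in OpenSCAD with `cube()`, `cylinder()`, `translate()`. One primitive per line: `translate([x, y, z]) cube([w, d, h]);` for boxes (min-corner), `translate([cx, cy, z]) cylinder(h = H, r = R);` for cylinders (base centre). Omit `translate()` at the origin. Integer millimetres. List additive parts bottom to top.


translate([140, 140, 0]) cylinder(h = 90, r = 140);
translate([30, 30, 90]) cube([220, 220, 100]);


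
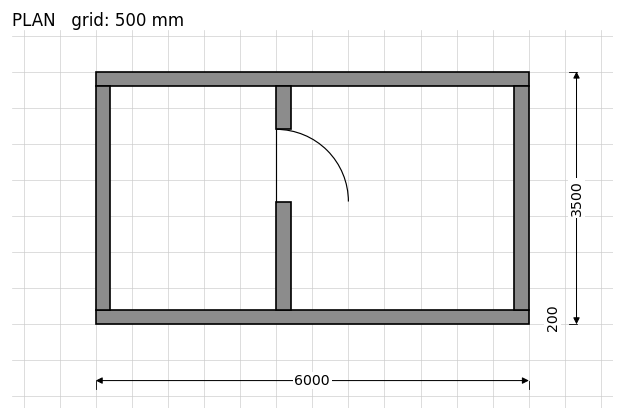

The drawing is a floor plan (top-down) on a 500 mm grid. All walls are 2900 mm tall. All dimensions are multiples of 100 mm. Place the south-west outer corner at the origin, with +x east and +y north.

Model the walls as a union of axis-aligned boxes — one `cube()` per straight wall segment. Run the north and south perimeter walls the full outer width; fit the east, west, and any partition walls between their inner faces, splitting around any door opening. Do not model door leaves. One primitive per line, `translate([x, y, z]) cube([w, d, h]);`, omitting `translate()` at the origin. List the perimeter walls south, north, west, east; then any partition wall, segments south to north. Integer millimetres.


cube([6000, 200, 2900]);
translate([0, 3300, 0]) cube([6000, 200, 2900]);
translate([0, 200, 0]) cube([200, 3100, 2900]);
translate([5800, 200, 0]) cube([200, 3100, 2900]);
translate([2500, 200, 0]) cube([200, 1500, 2900]);
translate([2500, 2700, 0]) cube([200, 600, 2900]);
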